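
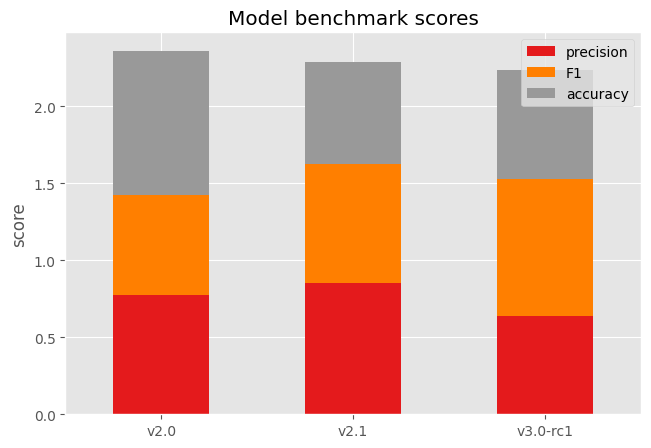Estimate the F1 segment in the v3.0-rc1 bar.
≈ 1.0

F1 top ≈ 1.6, bottom ≈ 0.6; segment ≈ 1.0.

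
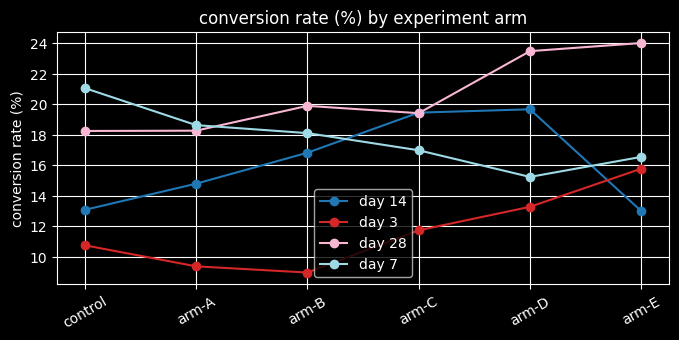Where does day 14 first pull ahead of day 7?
arm-B: day 14 ≈ 16 vs day 7 ≈ 18 (not yet); arm-C: day 14 ≈ 20 vs day 7 ≈ 16 (first crossover).

arm-C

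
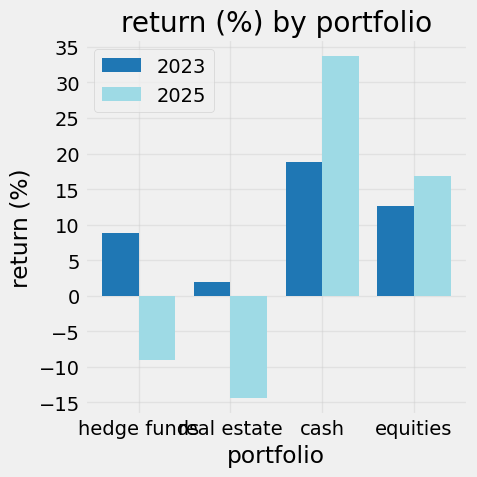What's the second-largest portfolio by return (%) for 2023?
equities

Top 3 for 2023: cash ≈ 20, equities ≈ 15, hedge funds ≈ 10.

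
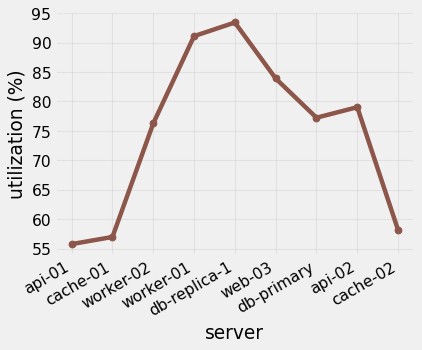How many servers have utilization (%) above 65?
6

Above 65: worker-02, worker-01, db-replica-1, web-03, db-primary, api-02.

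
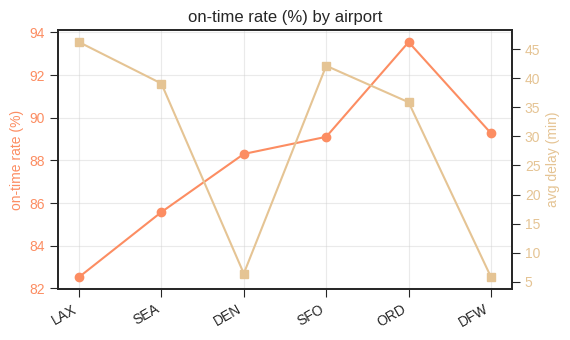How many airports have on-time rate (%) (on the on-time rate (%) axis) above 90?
1

Above 90: ORD.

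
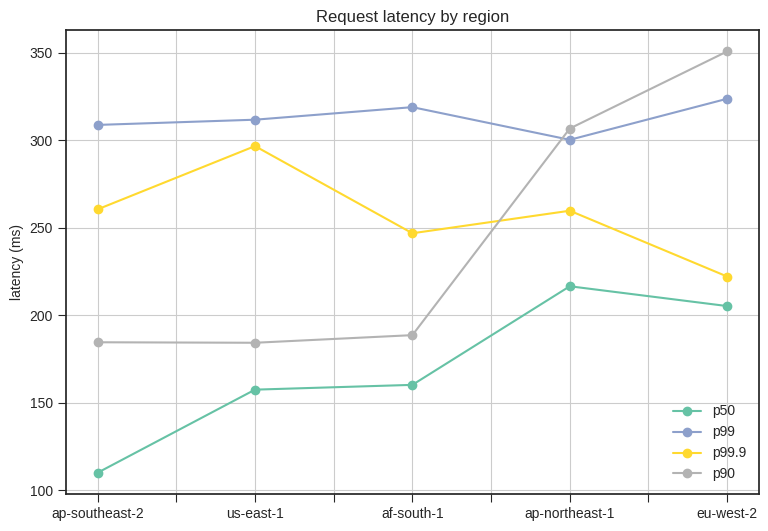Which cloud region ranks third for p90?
Top 4 for p90: eu-west-2 ≈ 350, ap-northeast-1 ≈ 300, af-south-1 ≈ 200, ap-southeast-2 ≈ 175.

af-south-1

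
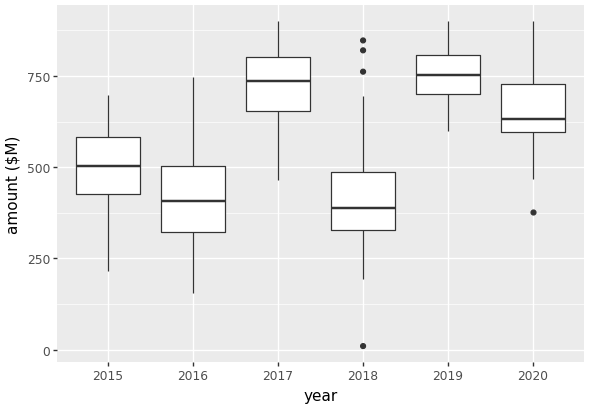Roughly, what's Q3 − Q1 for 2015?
Q3 ≈ 600, Q1 ≈ 450; IQR ≈ 150.

≈ 150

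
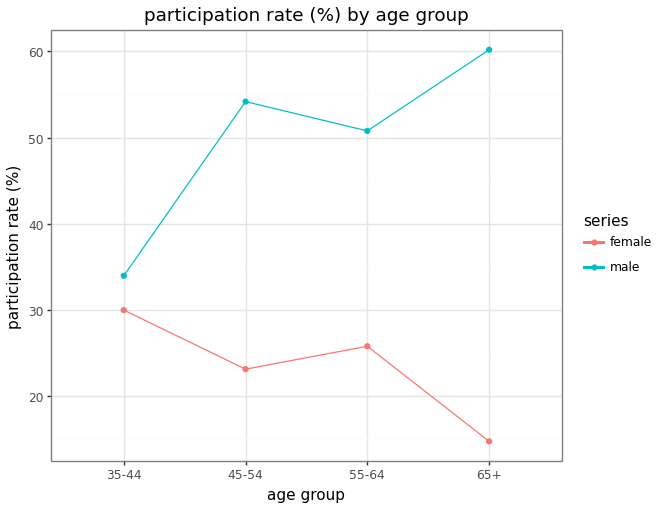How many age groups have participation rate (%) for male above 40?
Above 40: 45-54, 55-64, 65+.

3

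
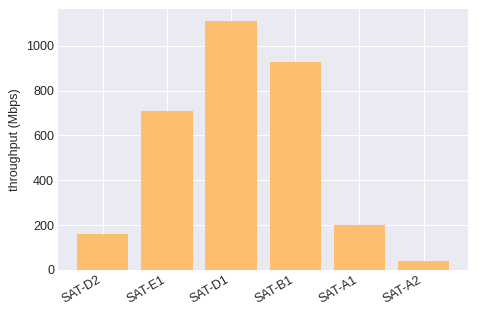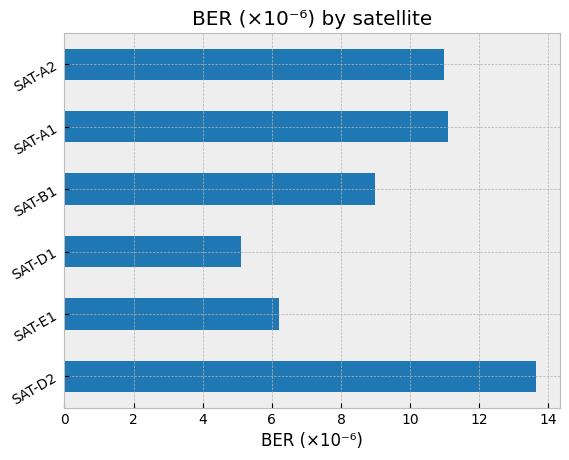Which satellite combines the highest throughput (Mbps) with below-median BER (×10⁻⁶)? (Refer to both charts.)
Chart 2 median BER (×10⁻⁶) ≈ 10; below-median satellites: SAT-E1, SAT-D1, SAT-B1. Among those, SAT-D1 has the highest throughput (Mbps) (≈ 1200).

SAT-D1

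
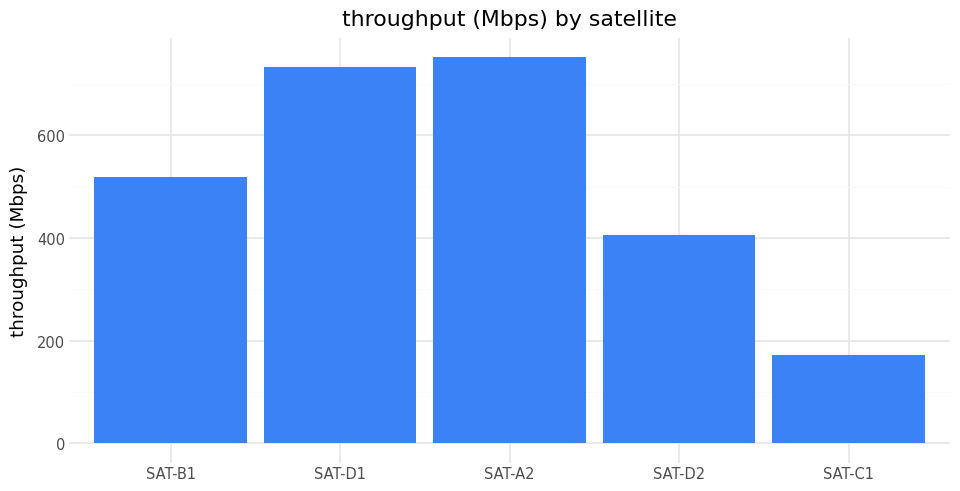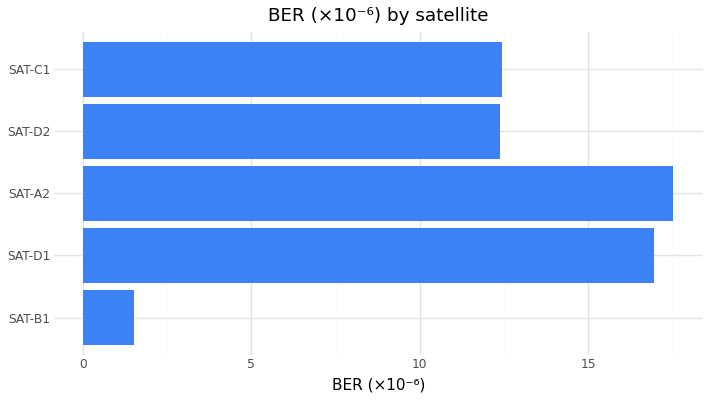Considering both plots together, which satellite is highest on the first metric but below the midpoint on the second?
SAT-B1

Chart 2 median BER (×10⁻⁶) ≈ 12; below-median satellites: SAT-B1, SAT-D2. Among those, SAT-B1 has the highest throughput (Mbps) (≈ 500).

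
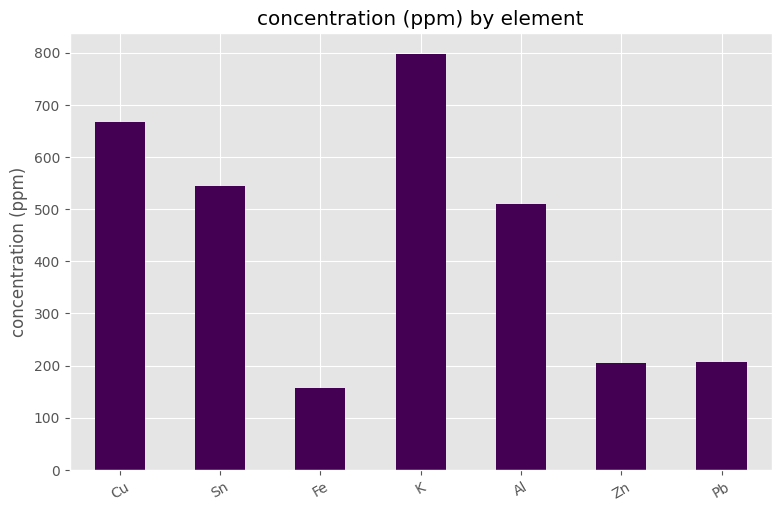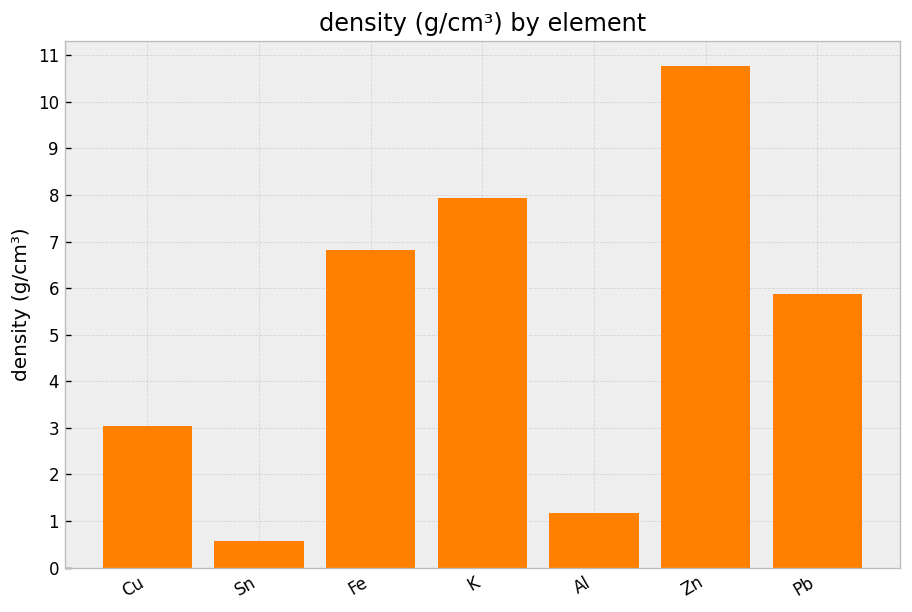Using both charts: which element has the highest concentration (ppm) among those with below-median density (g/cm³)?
Cu

Chart 2 median density (g/cm³) ≈ 6; below-median elements: Cu, Sn, Al. Among those, Cu has the highest concentration (ppm) (≈ 700).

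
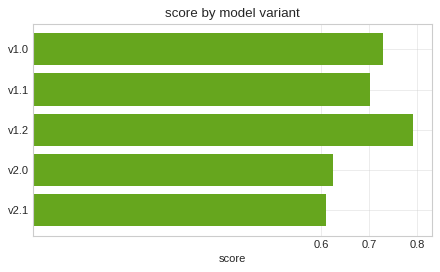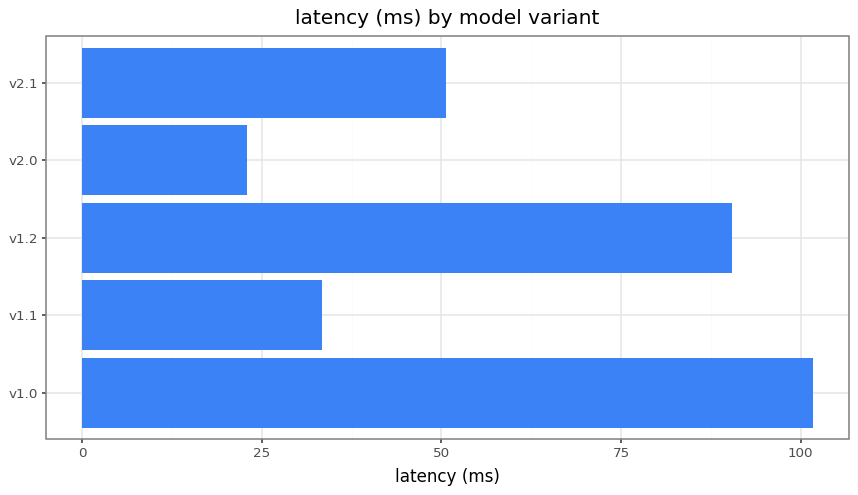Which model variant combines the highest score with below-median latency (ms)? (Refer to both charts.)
Chart 2 median latency (ms) ≈ 50; below-median model variants: v1.1, v2.0. Among those, v1.1 has the highest score (≈ 0.7).

v1.1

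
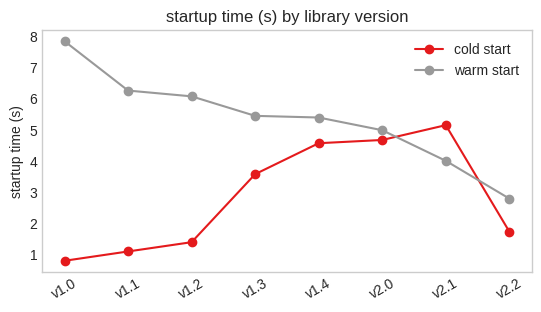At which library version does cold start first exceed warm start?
v2.1

v2.0: cold start ≈ 5 vs warm start ≈ 5 (not yet); v2.1: cold start ≈ 5 vs warm start ≈ 4 (first crossover).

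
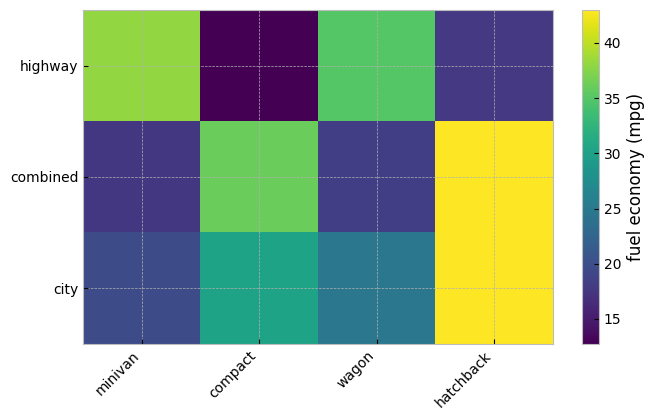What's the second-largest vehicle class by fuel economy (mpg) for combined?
compact

Top 3 for combined: hatchback ≈ 45, compact ≈ 35, wagon ≈ 20.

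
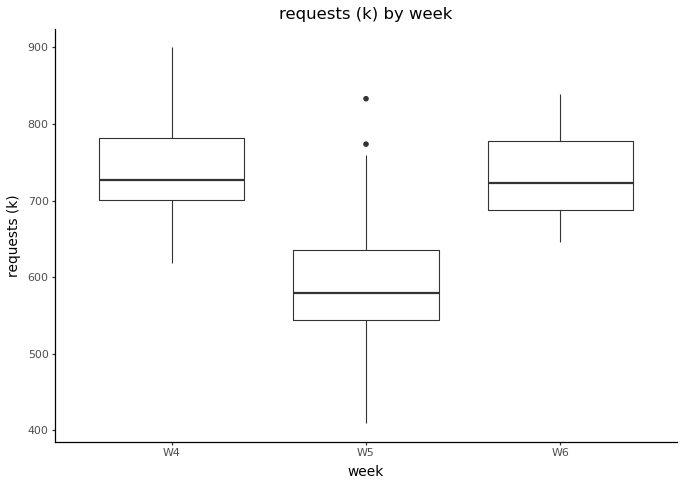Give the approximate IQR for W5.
Q3 ≈ 640, Q1 ≈ 540; IQR ≈ 100.

≈ 100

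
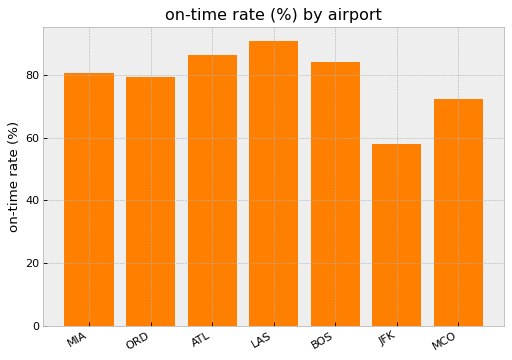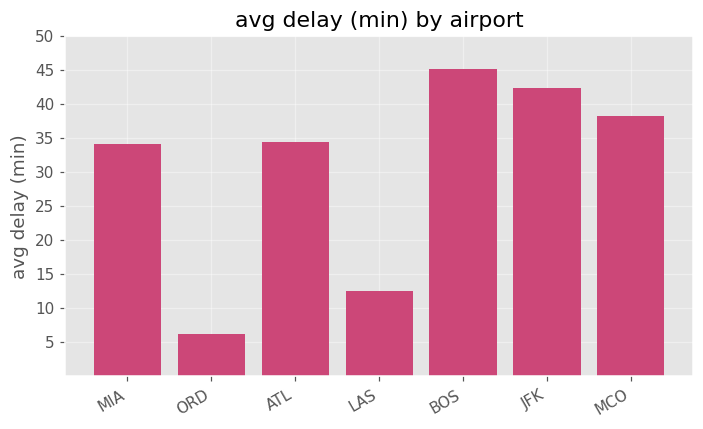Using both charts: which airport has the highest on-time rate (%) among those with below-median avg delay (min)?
Chart 2 median avg delay (min) ≈ 35; below-median airports: MIA, ORD, LAS. Among those, LAS has the highest on-time rate (%) (≈ 90).

LAS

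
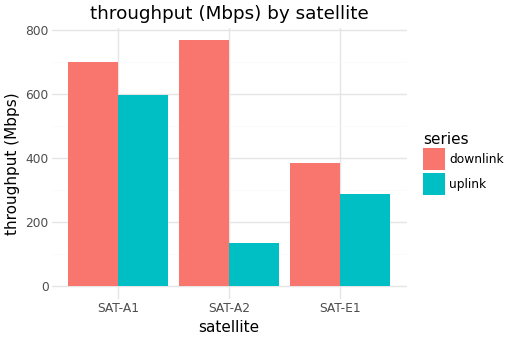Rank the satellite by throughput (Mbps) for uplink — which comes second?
Top 3 for uplink: SAT-A1 ≈ 600, SAT-E1 ≈ 300, SAT-A2 ≈ 100.

SAT-E1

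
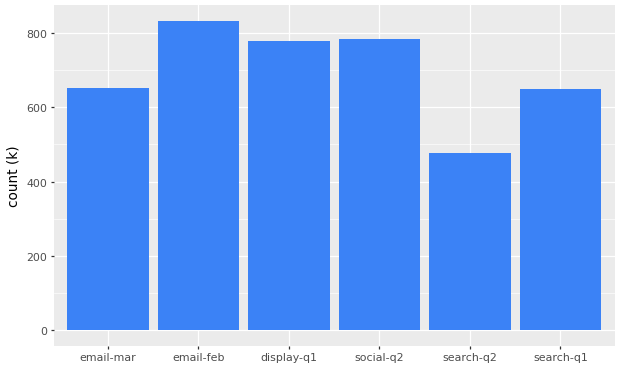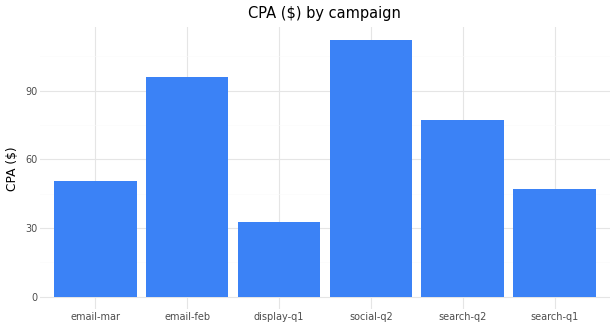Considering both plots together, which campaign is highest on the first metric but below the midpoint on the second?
Chart 2 median CPA ($) ≈ 60; below-median campaigns: email-mar, display-q1, search-q1. Among those, display-q1 has the highest count (k) (≈ 800).

display-q1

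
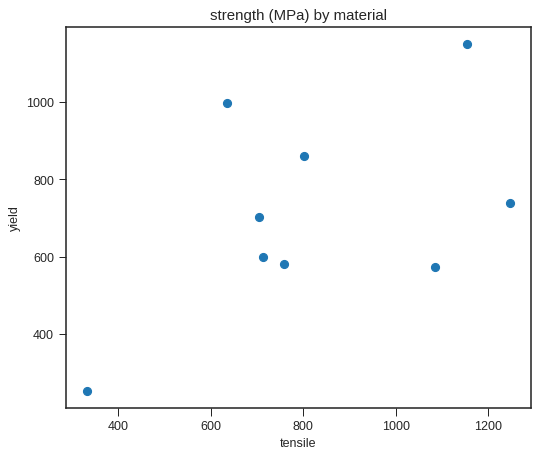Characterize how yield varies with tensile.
positive, moderate

Points are positively correlated; moderate (|r| ≈ 0.5).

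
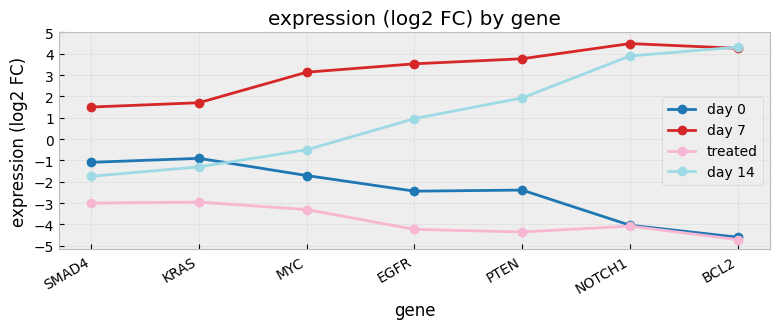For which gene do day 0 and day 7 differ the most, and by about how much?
BCL2: day 0 ≈ -5, day 7 ≈ 4 → gap ≈ 9. Next-largest (NOTCH1) is only ≈ 8.

BCL2, ≈ 9 log2 FC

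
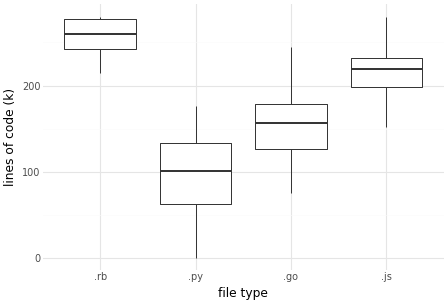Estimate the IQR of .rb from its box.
Q3 ≈ 280, Q1 ≈ 240; IQR ≈ 40.

≈ 40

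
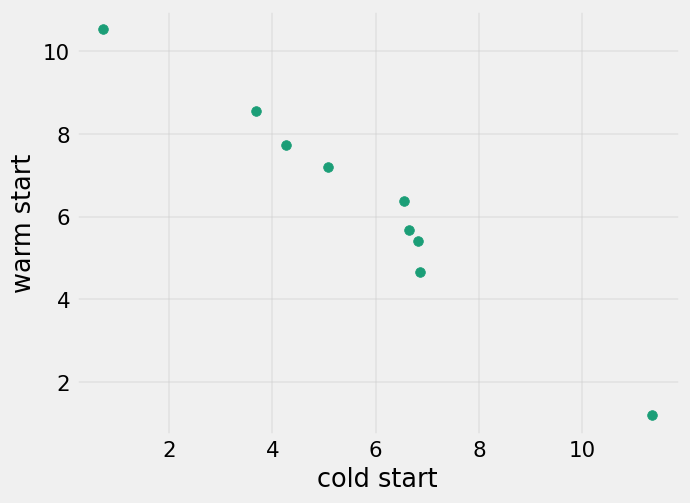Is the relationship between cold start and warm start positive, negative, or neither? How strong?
Points are negatively correlated; strong (|r| ≈ 1.0).

negative, strong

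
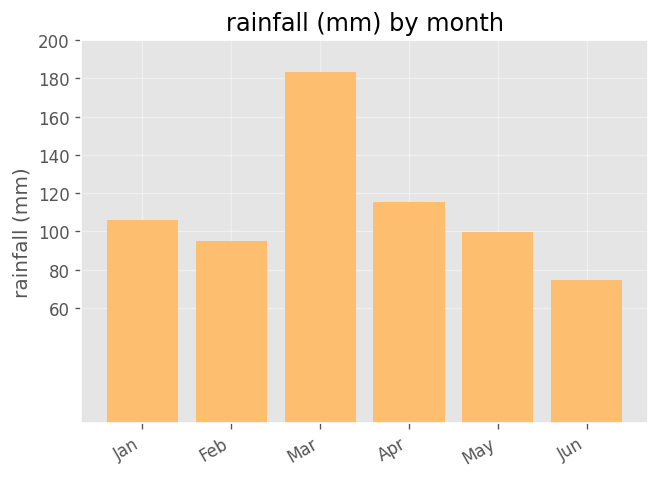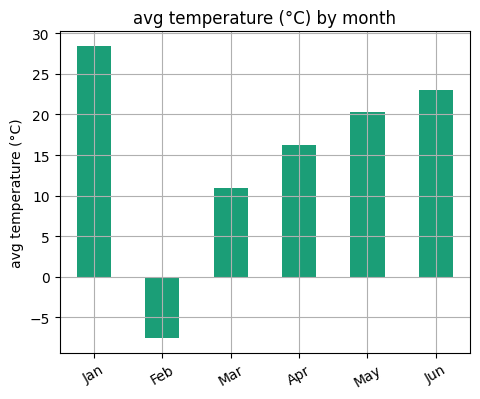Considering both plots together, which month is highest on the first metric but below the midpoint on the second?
Mar

Chart 2 median avg temperature (°C) ≈ 20; below-median months: Feb, Mar, Apr. Among those, Mar has the highest rainfall (mm) (≈ 180).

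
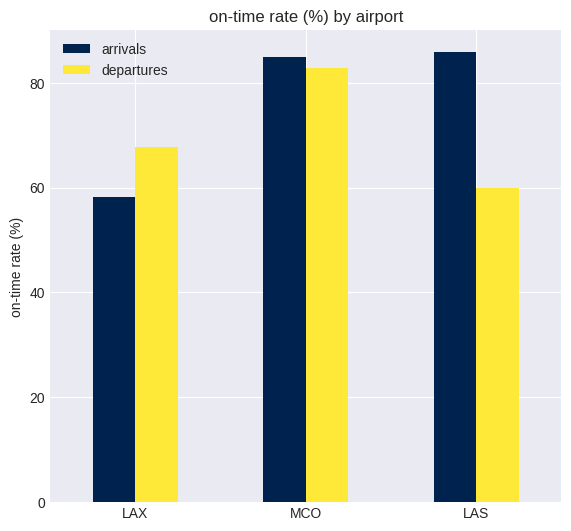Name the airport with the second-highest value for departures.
LAX

Top 3 for departures: MCO ≈ 80, LAX ≈ 70, LAS ≈ 60.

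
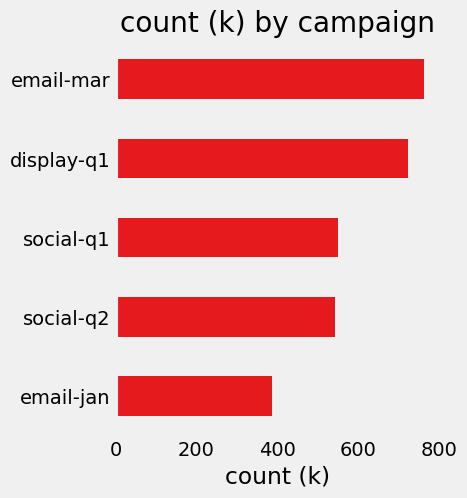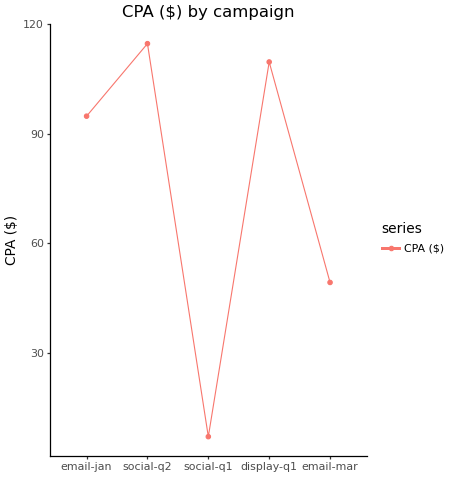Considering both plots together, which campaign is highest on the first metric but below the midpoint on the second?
email-mar

Chart 2 median CPA ($) ≈ 100; below-median campaigns: social-q1, email-mar. Among those, email-mar has the highest count (k) (≈ 800).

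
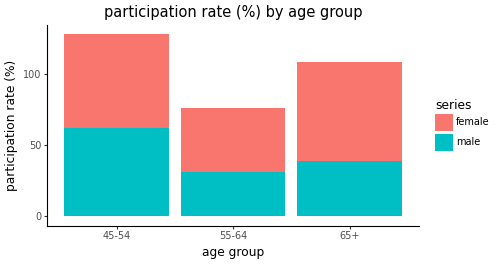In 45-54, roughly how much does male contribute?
≈ 60

male top ≈ 60, bottom ≈ 0; segment ≈ 60.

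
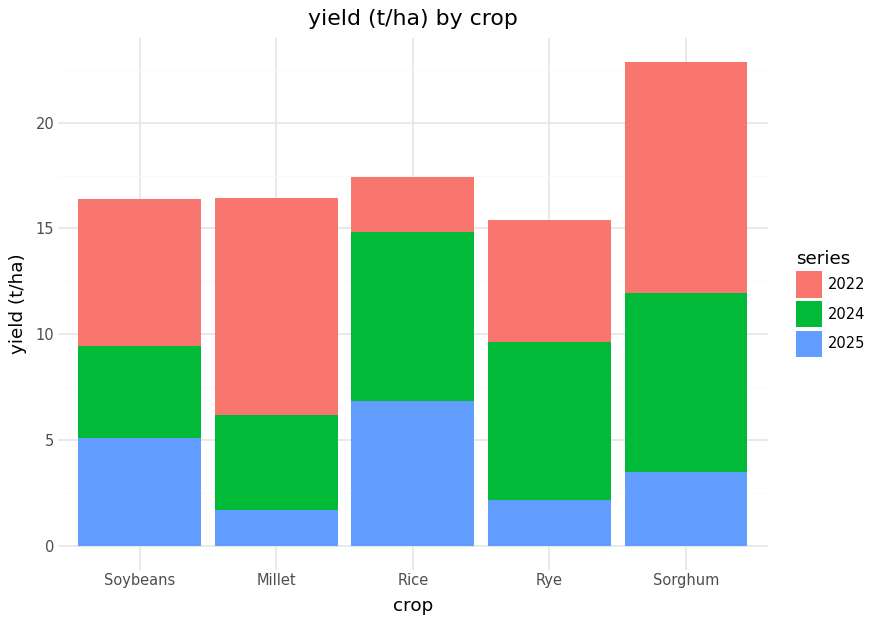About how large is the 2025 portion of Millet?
≈ 2

2025 top ≈ 2, bottom ≈ 0; segment ≈ 2.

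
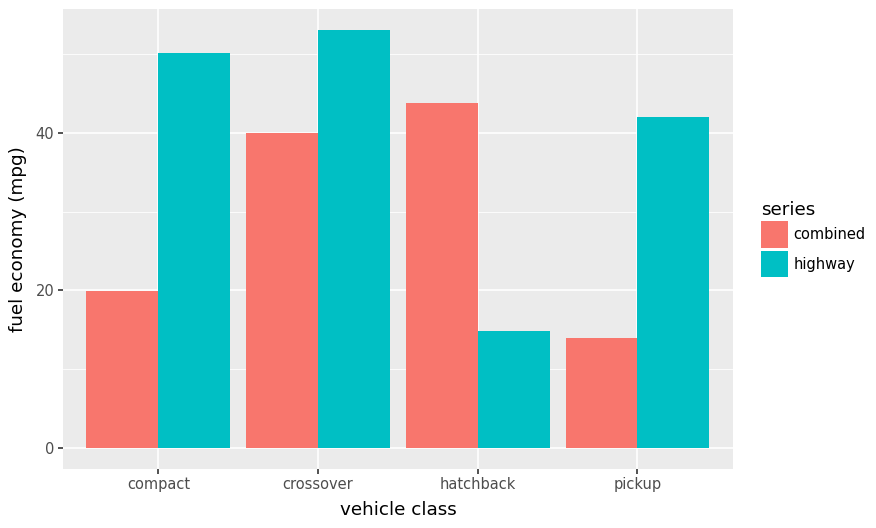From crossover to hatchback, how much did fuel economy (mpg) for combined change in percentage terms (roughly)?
crossover ≈ 40, hatchback ≈ 45; (45 − 40) / 40 ≈ +12.5%.

≈ +12.5%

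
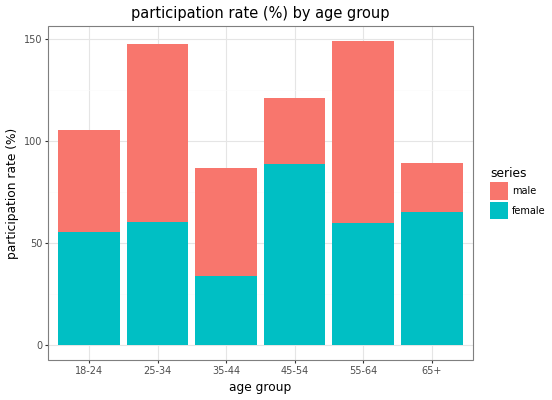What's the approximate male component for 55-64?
male top ≈ 140, bottom ≈ 60; segment ≈ 80.

≈ 80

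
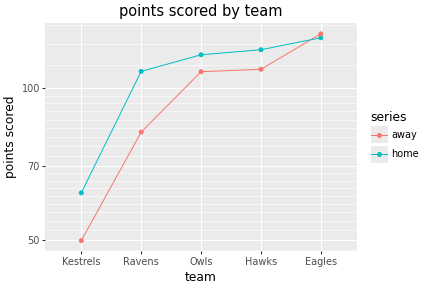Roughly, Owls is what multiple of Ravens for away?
Owls ≈ 110, Ravens ≈ 80; 110/80 ≈ 1.38.

≈ 1.38×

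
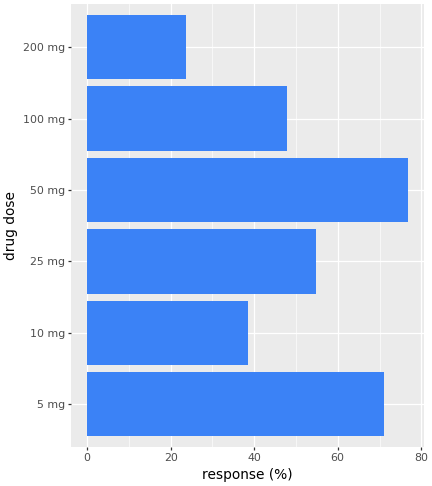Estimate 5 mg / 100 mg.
≈ 1.4×

5 mg ≈ 70, 100 mg ≈ 50; 70/50 ≈ 1.4.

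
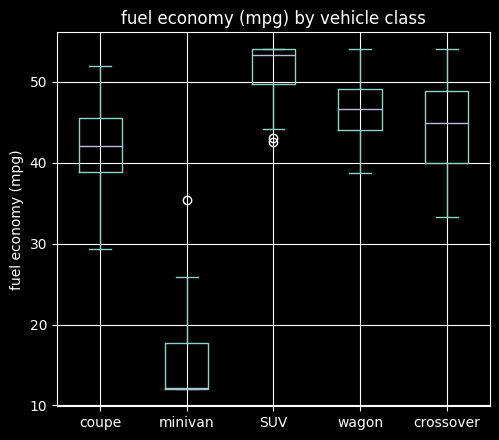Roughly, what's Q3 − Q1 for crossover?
≈ 10

Q3 ≈ 50, Q1 ≈ 40; IQR ≈ 10.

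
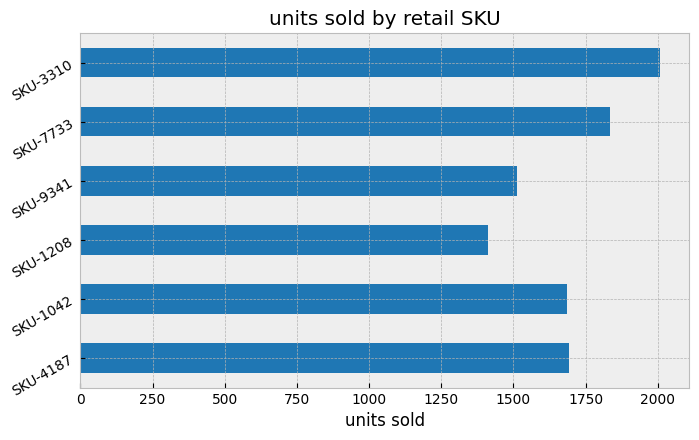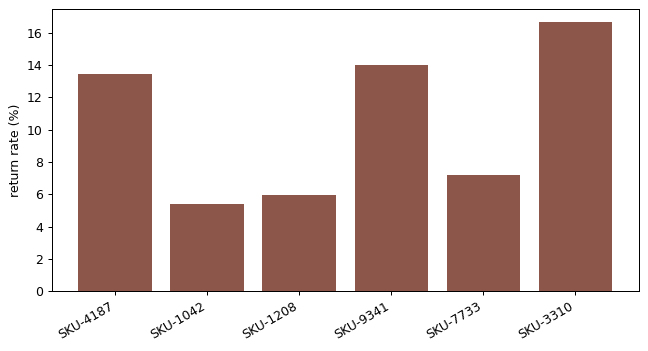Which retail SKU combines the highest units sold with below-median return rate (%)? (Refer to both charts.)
Chart 2 median return rate (%) ≈ 10; below-median retail SKUs: SKU-1042, SKU-1208, SKU-7733. Among those, SKU-7733 has the highest units sold (≈ 1800).

SKU-7733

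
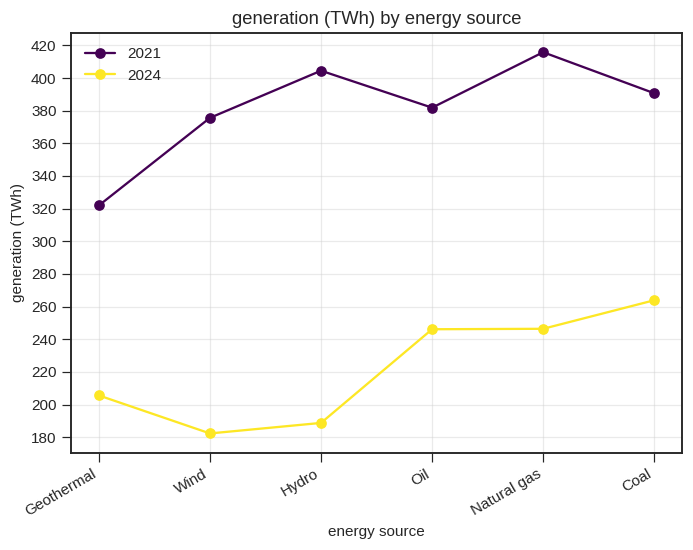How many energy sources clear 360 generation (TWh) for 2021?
Above 360: Wind, Hydro, Oil, Natural gas, Coal.

5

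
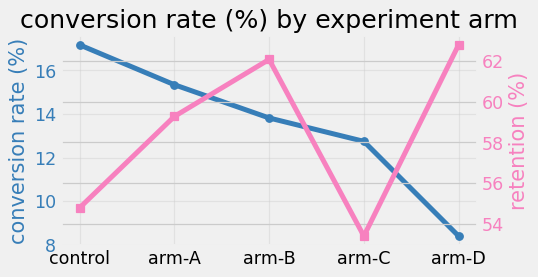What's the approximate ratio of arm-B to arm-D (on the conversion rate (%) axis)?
≈ 1.75×

arm-B ≈ 14, arm-D ≈ 8; 14/8 ≈ 1.75.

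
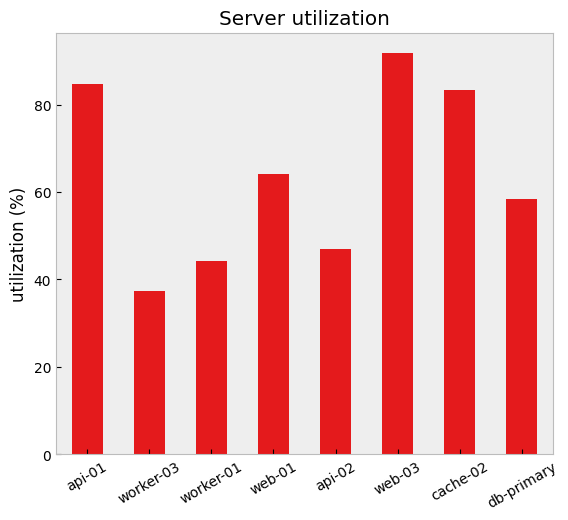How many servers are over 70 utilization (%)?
3

Above 70: api-01, web-03, cache-02.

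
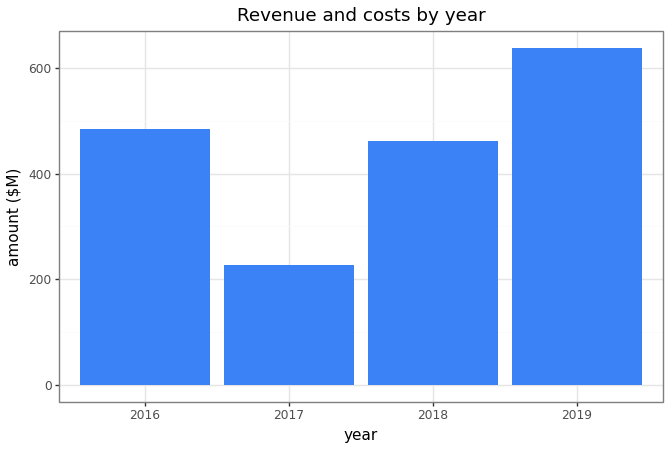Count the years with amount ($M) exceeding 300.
3

Above 300: 2016, 2018, 2019.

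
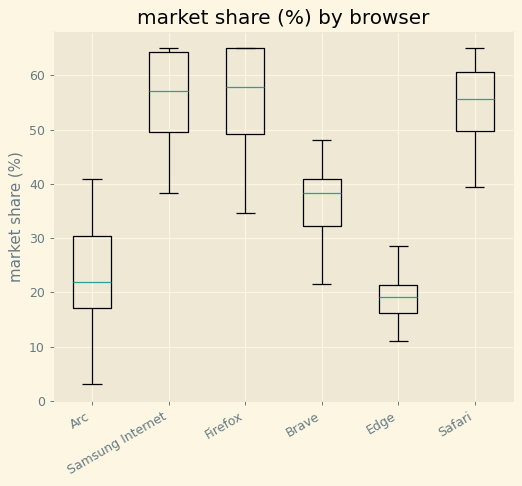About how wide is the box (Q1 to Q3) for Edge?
Q3 ≈ 20, Q1 ≈ 15; IQR ≈ 5.

≈ 5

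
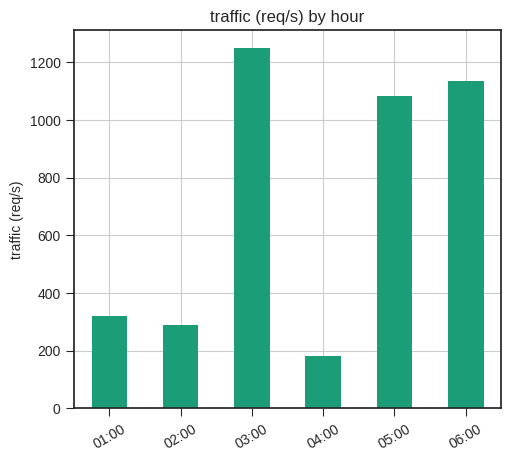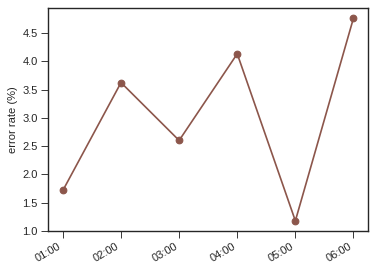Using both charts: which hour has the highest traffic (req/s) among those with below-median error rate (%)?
Chart 2 median error rate (%) ≈ 3; below-median hours: 01:00, 03:00, 05:00. Among those, 03:00 has the highest traffic (req/s) (≈ 1200).

03:00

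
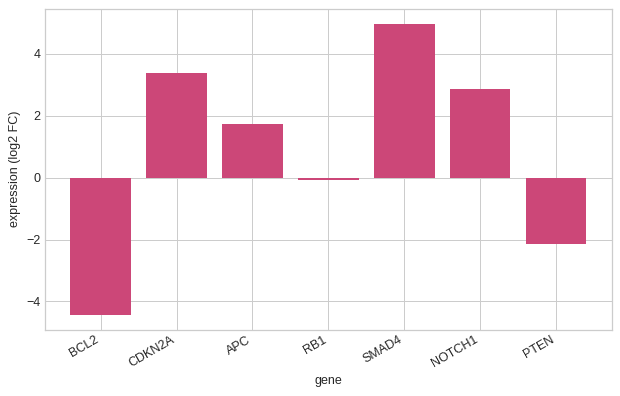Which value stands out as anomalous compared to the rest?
BCL2 ≈ -4; the rest sit between ≈ -2 and ≈ 5.

BCL2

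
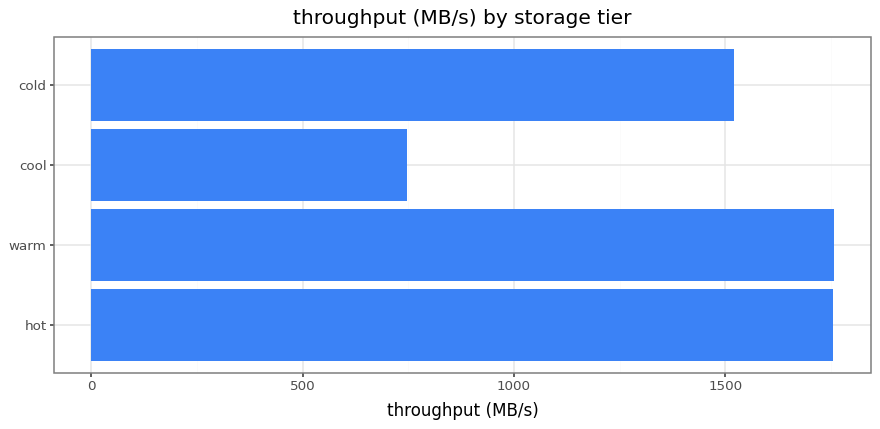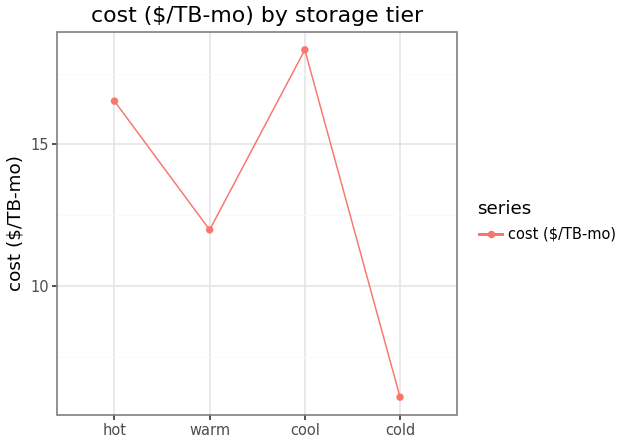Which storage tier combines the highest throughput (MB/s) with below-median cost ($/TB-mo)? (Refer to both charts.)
warm

Chart 2 median cost ($/TB-mo) ≈ 14; below-median storage tiers: warm, cold. Among those, warm has the highest throughput (MB/s) (≈ 1800).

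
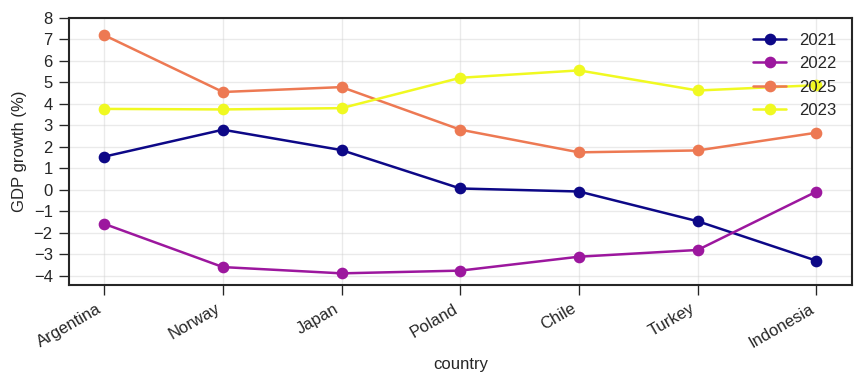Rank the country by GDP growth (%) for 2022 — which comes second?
Top 3 for 2022: Indonesia ≈ 0, Argentina ≈ -2, Turkey ≈ -3.

Argentina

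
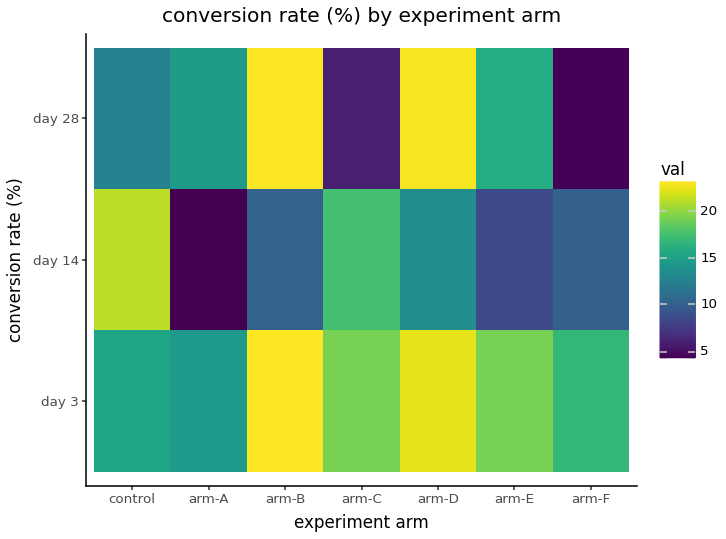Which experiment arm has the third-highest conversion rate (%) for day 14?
Top 4 for day 14: control ≈ 22, arm-C ≈ 18, arm-D ≈ 14, arm-B ≈ 10.

arm-D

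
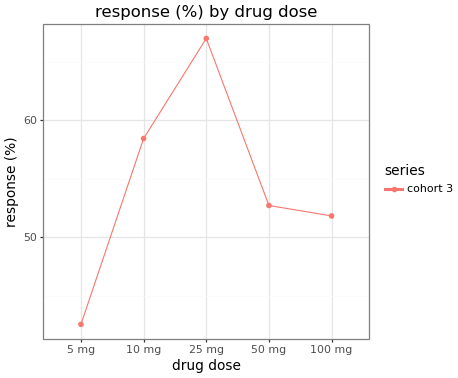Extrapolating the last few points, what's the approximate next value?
Last three: 65, 55, 50 → slope ≈ -7.5/step → next ≈ 42.5.

≈ 42.5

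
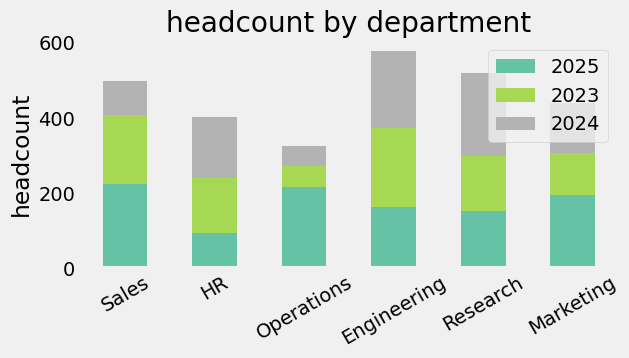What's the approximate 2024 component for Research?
2024 top ≈ 500, bottom ≈ 300; segment ≈ 200.

≈ 200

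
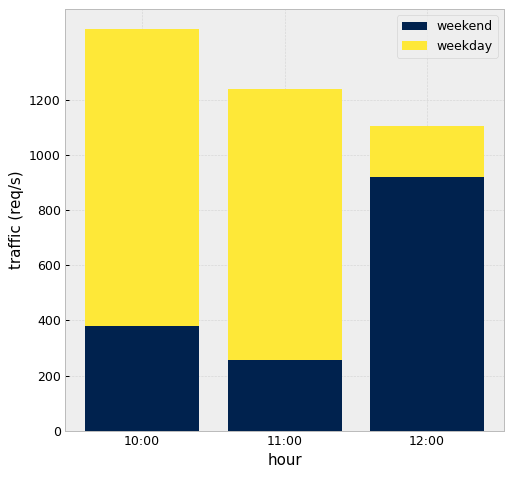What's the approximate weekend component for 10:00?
weekend top ≈ 400, bottom ≈ 0; segment ≈ 400.

≈ 400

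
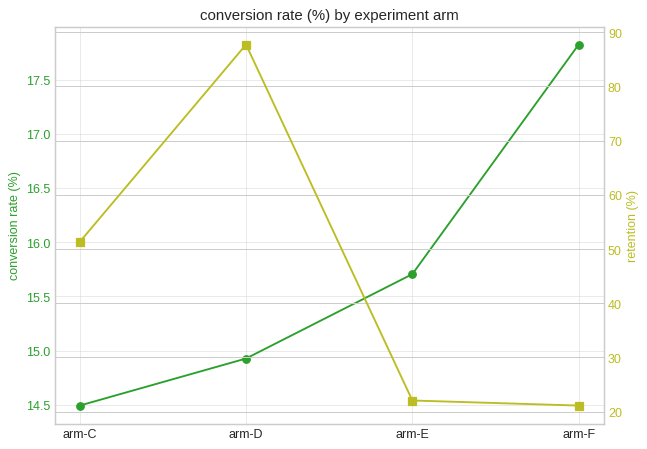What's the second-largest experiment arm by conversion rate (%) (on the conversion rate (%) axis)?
Top 3 (on the conversion rate (%) axis): arm-F ≈ 18.0, arm-E ≈ 15.5, arm-D ≈ 15.0.

arm-E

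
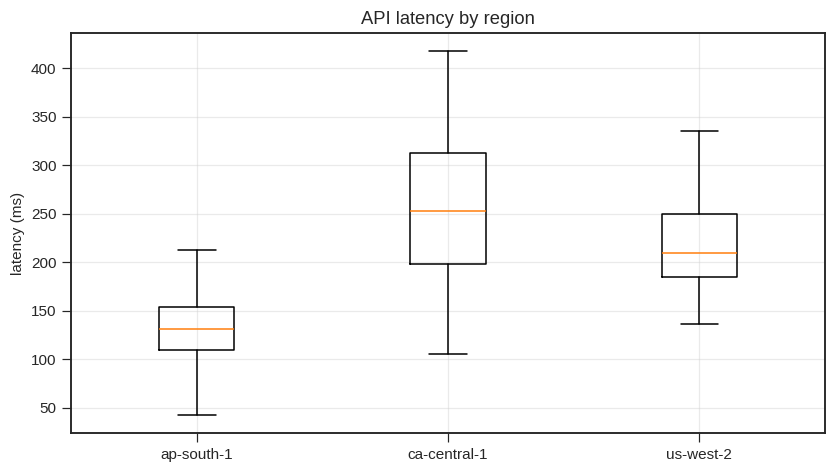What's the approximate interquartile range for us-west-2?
Q3 ≈ 250, Q1 ≈ 180; IQR ≈ 70.

≈ 70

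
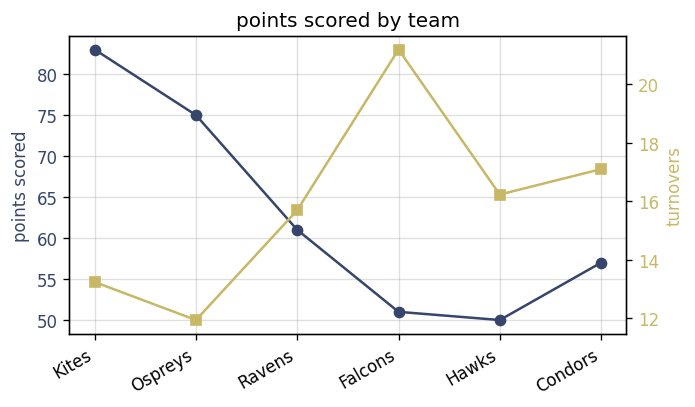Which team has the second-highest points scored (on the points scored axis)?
Top 3 (on the points scored axis): Kites ≈ 85, Ospreys ≈ 75, Ravens ≈ 60.

Ospreys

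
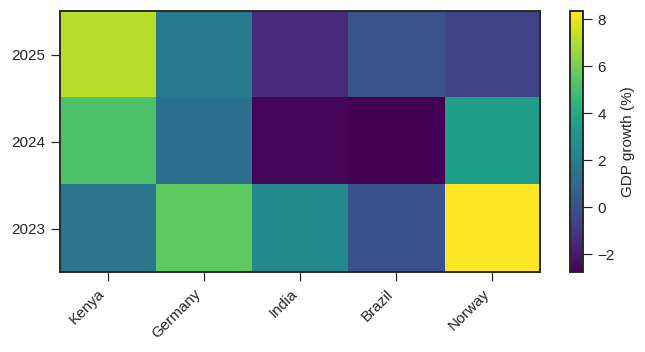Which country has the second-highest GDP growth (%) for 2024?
Norway

Top 3 for 2024: Kenya ≈ 5, Norway ≈ 3, Germany ≈ 1.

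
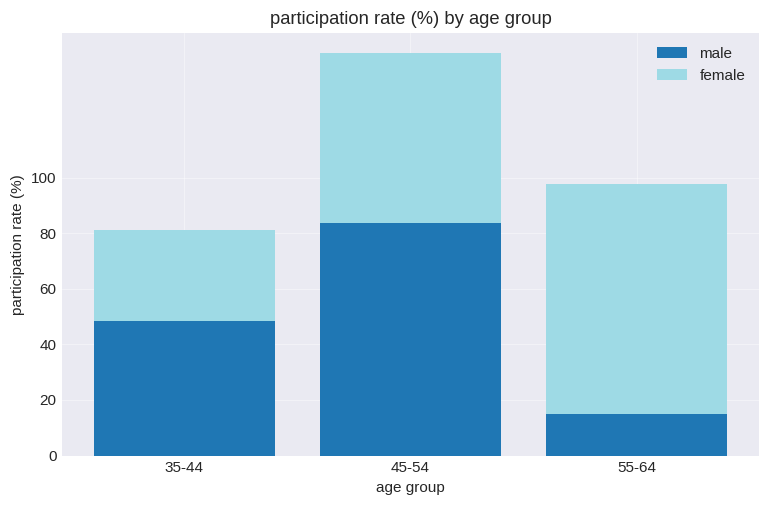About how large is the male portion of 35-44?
≈ 40

male top ≈ 40, bottom ≈ 0; segment ≈ 40.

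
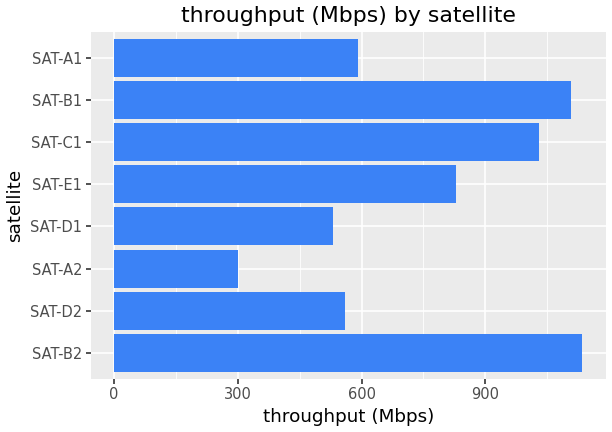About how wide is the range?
Max SAT-B2 ≈ 1100, min SAT-A2 ≈ 300; range ≈ 800.

≈ 800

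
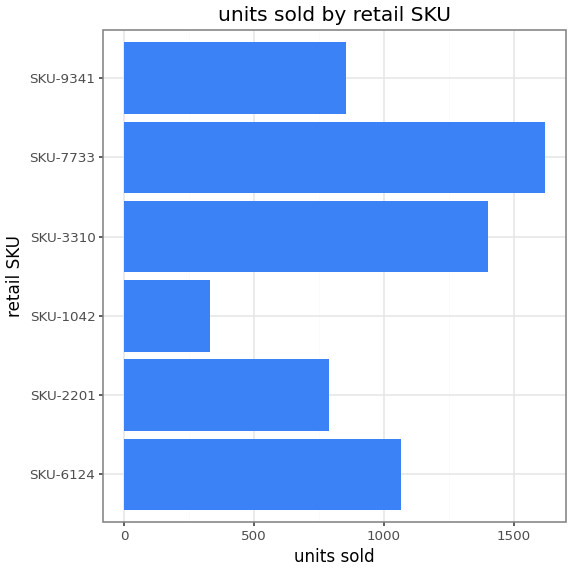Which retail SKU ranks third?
SKU-6124

Top 4: SKU-7733 ≈ 1600, SKU-3310 ≈ 1400, SKU-6124 ≈ 1000, SKU-9341 ≈ 800.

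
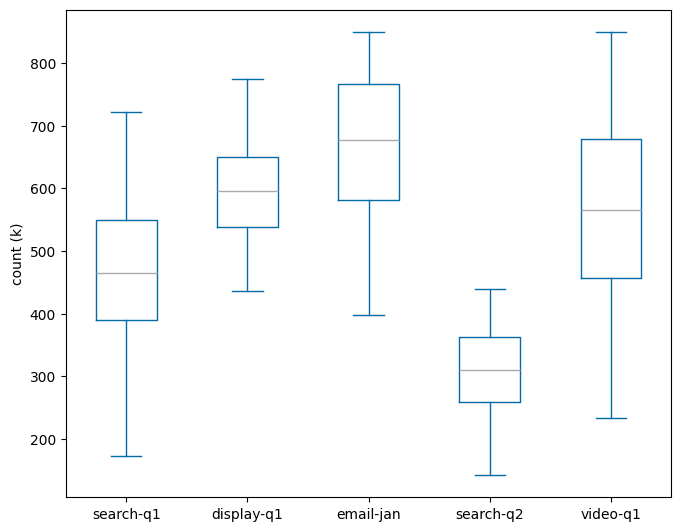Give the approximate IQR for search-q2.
≈ 100

Q3 ≈ 350, Q1 ≈ 250; IQR ≈ 100.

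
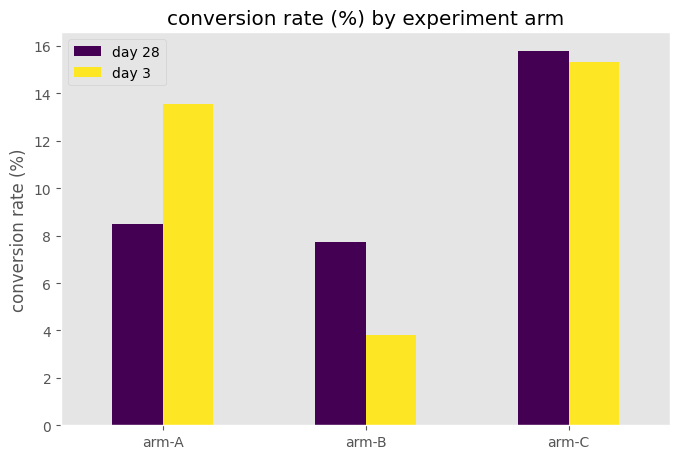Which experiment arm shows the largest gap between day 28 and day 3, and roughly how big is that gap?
arm-A, ≈ 6 %

arm-A: day 28 ≈ 8, day 3 ≈ 14 → gap ≈ 6. Next-largest (arm-B) is only ≈ 4.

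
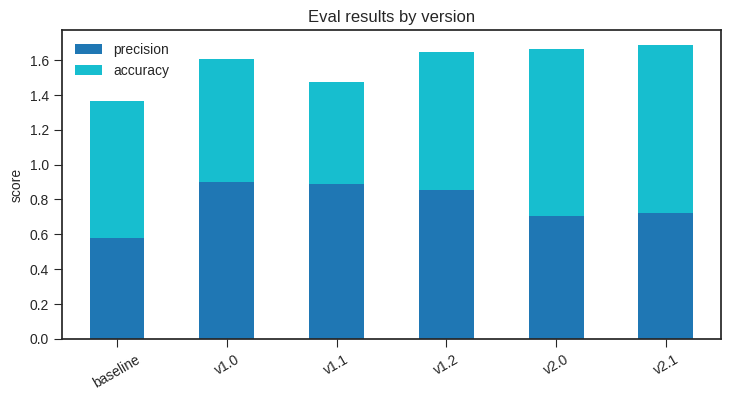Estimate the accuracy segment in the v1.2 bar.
accuracy top ≈ 1.6, bottom ≈ 0.8; segment ≈ 0.8.

≈ 0.8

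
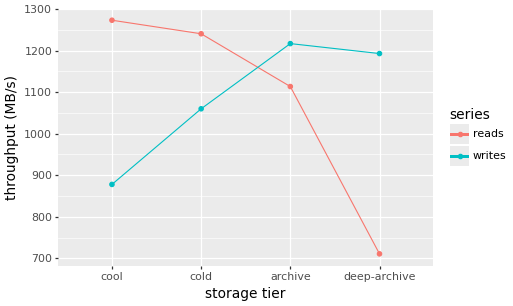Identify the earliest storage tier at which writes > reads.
archive

cold: writes ≈ 1050 vs reads ≈ 1250 (not yet); archive: writes ≈ 1200 vs reads ≈ 1100 (first crossover).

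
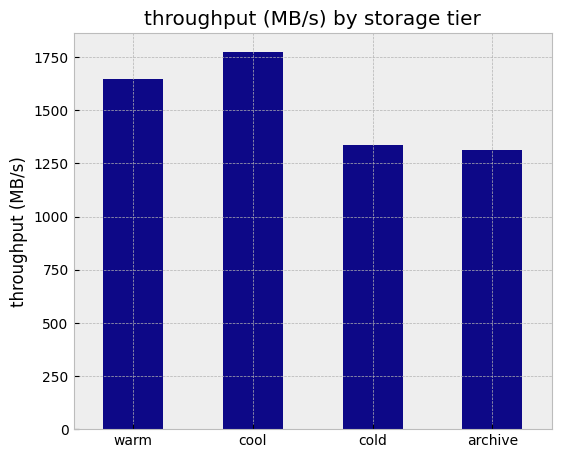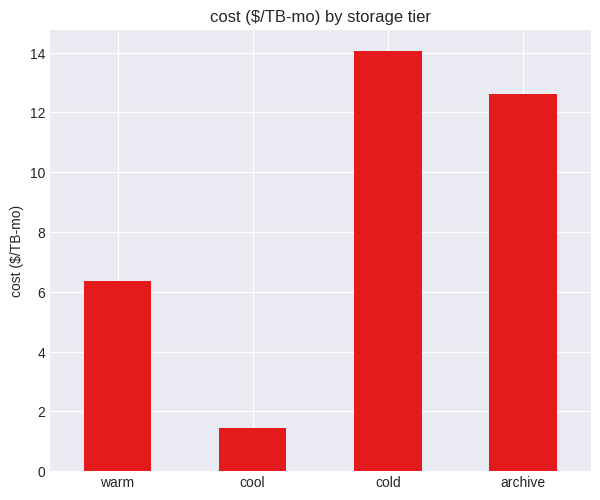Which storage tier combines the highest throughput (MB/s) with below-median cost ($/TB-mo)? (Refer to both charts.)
Chart 2 median cost ($/TB-mo) ≈ 10; below-median storage tiers: warm, cool. Among those, cool has the highest throughput (MB/s) (≈ 1800).

cool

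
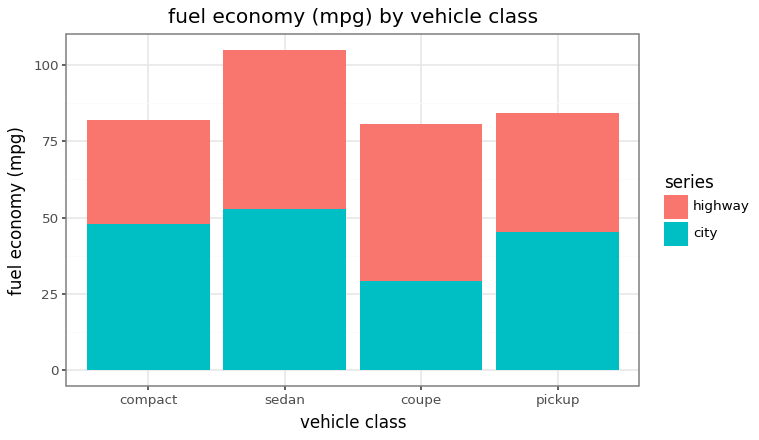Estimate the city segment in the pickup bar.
city top ≈ 50, bottom ≈ 0; segment ≈ 50.

≈ 50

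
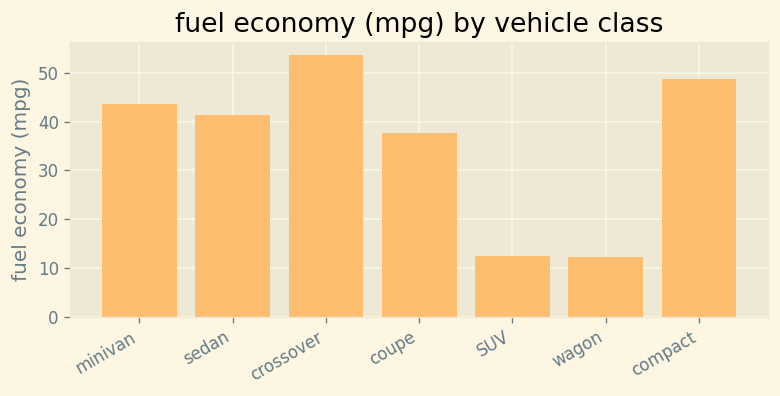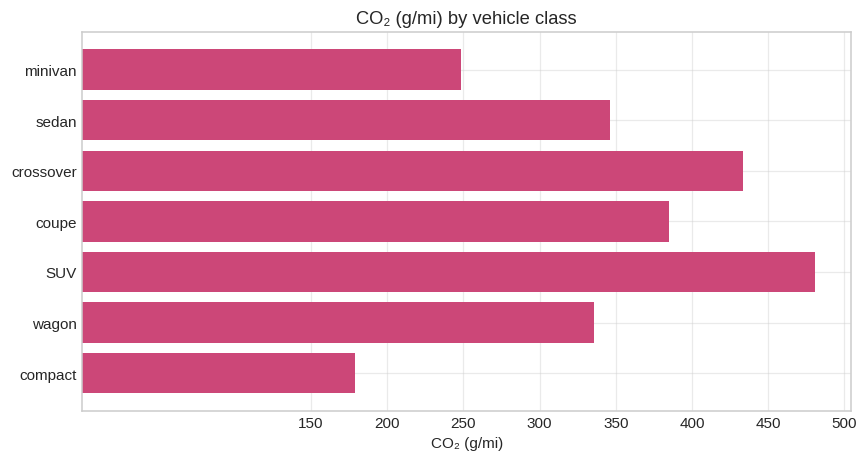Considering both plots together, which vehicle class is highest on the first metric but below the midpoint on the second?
Chart 2 median CO₂ (g/mi) ≈ 350; below-median vehicle classes: minivan, wagon, compact. Among those, compact has the highest fuel economy (mpg) (≈ 50).

compact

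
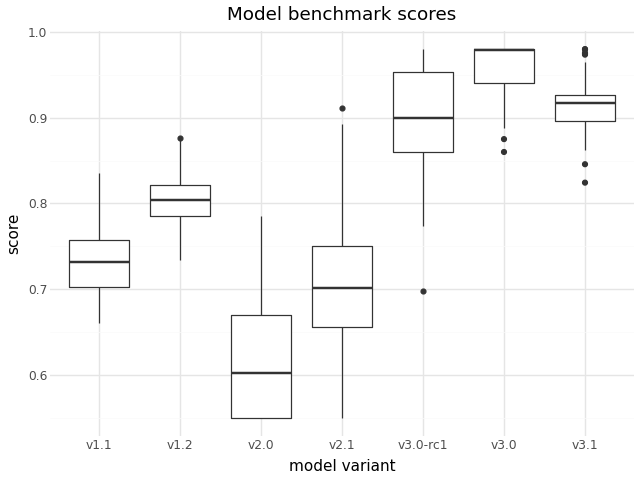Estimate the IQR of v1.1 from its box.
Q3 ≈ 0.75, Q1 ≈ 0.70; IQR ≈ 0.05.

≈ 0.05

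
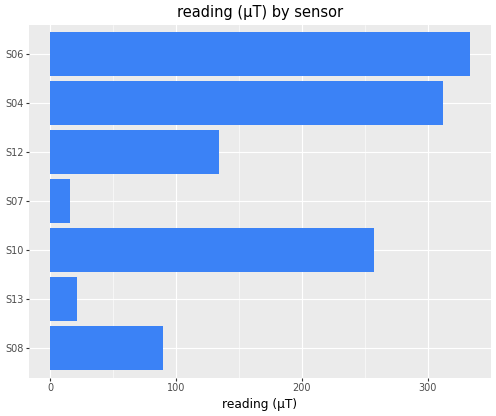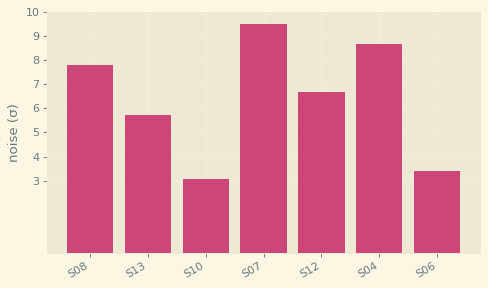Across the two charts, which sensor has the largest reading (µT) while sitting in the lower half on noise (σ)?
Chart 2 median noise (σ) ≈ 7; below-median sensors: S13, S10, S06. Among those, S06 has the highest reading (µT) (≈ 350).

S06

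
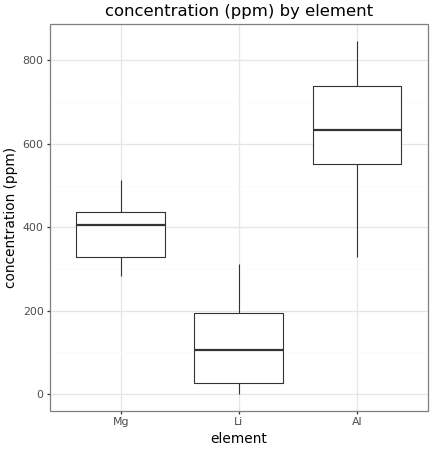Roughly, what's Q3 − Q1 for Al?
≈ 200

Q3 ≈ 750, Q1 ≈ 550; IQR ≈ 200.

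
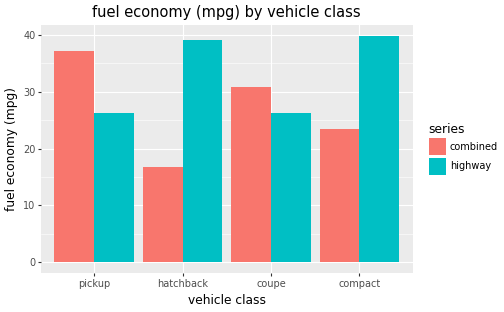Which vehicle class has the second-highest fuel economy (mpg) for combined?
Top 3 for combined: pickup ≈ 35, coupe ≈ 30, compact ≈ 25.

coupe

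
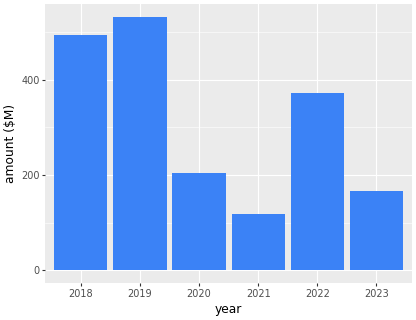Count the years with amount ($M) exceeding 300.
Above 300: 2018, 2019, 2022.

3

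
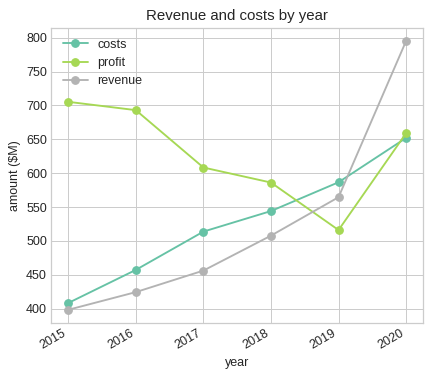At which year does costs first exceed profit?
2019

2018: costs ≈ 550 vs profit ≈ 600 (not yet); 2019: costs ≈ 600 vs profit ≈ 500 (first crossover).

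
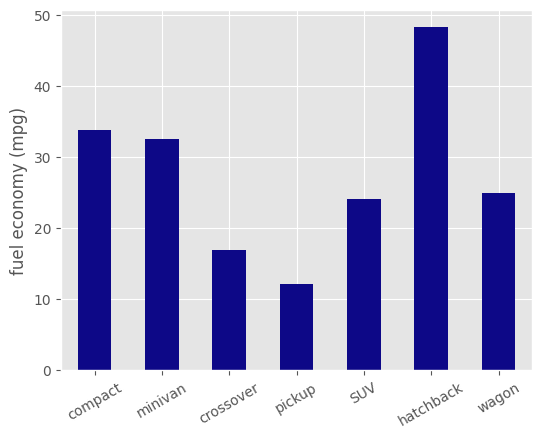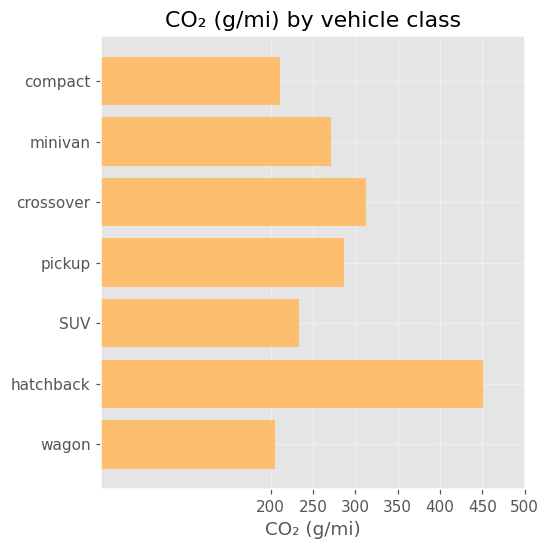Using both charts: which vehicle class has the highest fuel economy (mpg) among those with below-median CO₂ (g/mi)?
compact

Chart 2 median CO₂ (g/mi) ≈ 250; below-median vehicle classes: compact, SUV, wagon. Among those, compact has the highest fuel economy (mpg) (≈ 35).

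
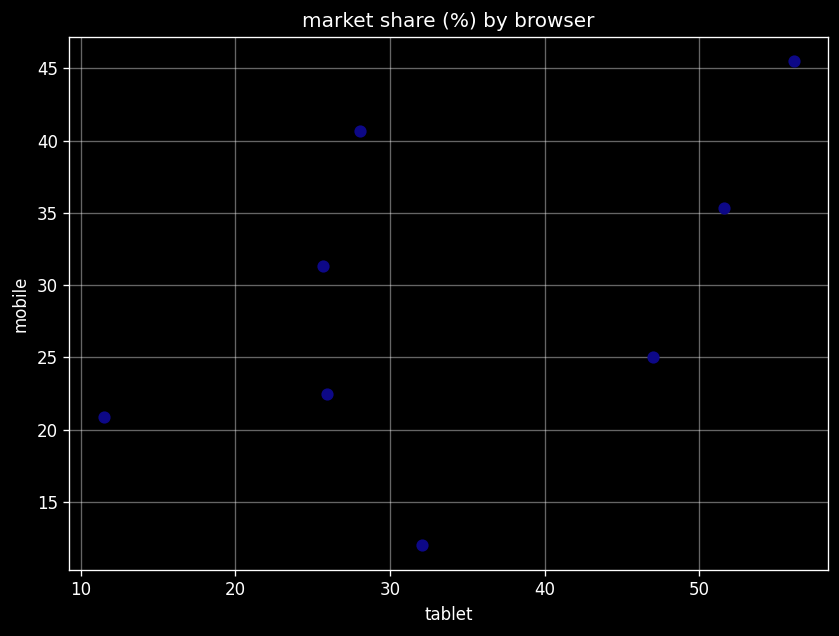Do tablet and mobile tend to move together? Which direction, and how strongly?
Points are positively correlated; moderate (|r| ≈ 0.5).

positive, moderate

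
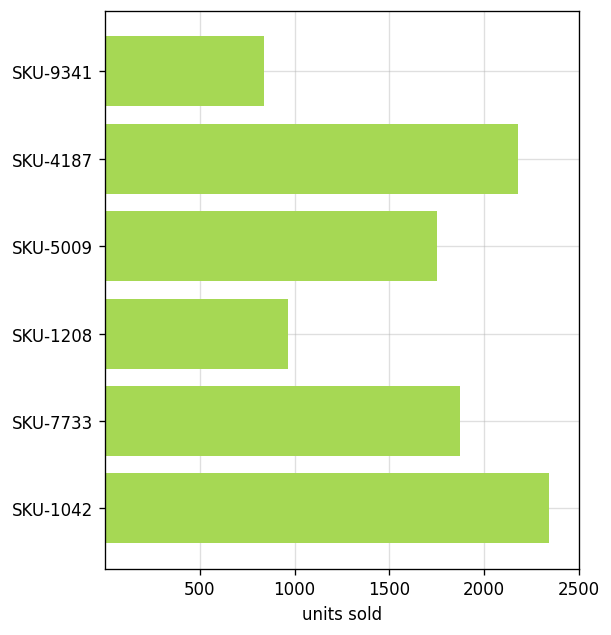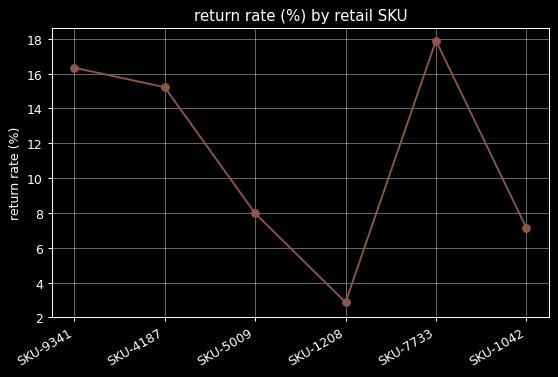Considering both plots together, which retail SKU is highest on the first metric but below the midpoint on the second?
Chart 2 median return rate (%) ≈ 12; below-median retail SKUs: SKU-5009, SKU-1208, SKU-1042. Among those, SKU-1042 has the highest units sold (≈ 2500).

SKU-1042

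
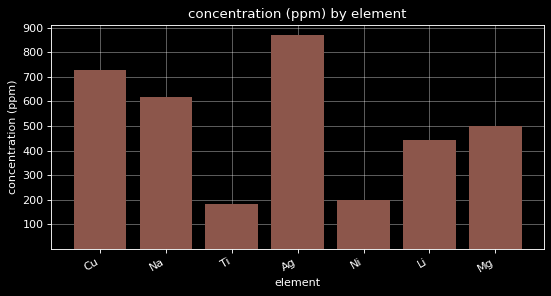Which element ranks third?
Top 4: Ag ≈ 900, Cu ≈ 700, Na ≈ 600, Mg ≈ 500.

Na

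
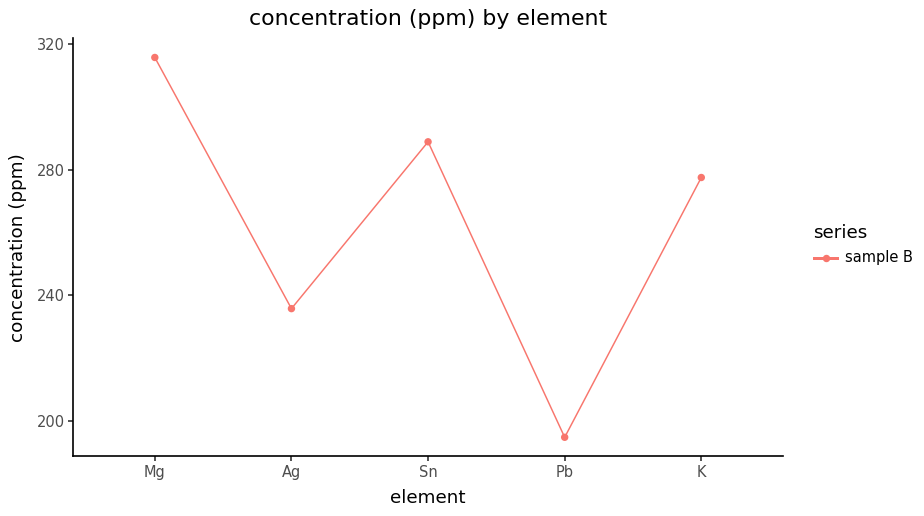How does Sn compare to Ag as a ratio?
≈ 1.17×

Sn ≈ 280, Ag ≈ 240; 280/240 ≈ 1.17.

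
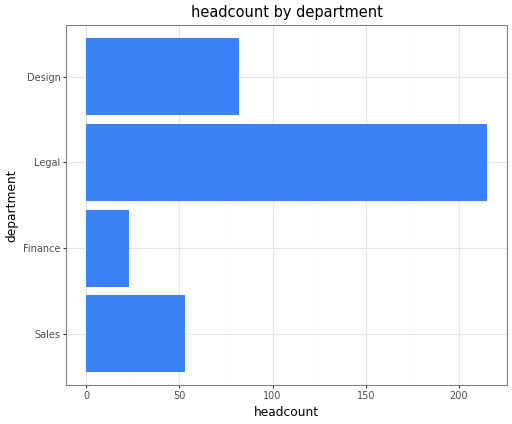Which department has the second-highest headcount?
Top 3: Legal ≈ 220, Design ≈ 80, Sales ≈ 60.

Design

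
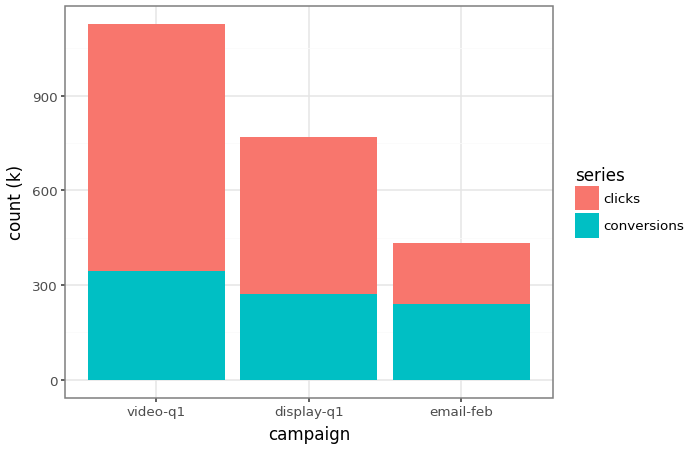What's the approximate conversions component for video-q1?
≈ 300

conversions top ≈ 300, bottom ≈ 0; segment ≈ 300.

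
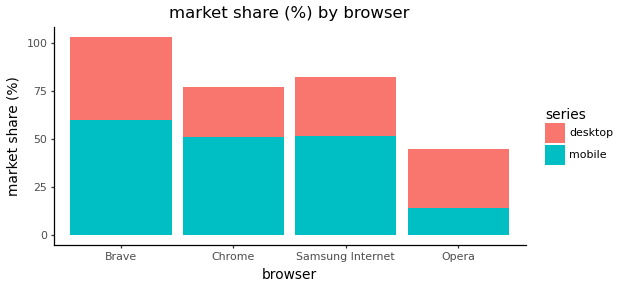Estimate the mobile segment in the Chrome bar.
mobile top ≈ 50, bottom ≈ 0; segment ≈ 50.

≈ 50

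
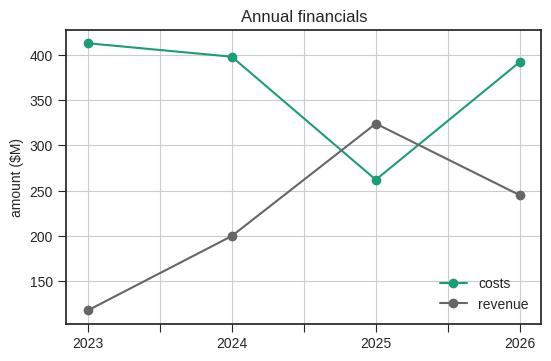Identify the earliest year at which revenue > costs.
2024: revenue ≈ 200 vs costs ≈ 400 (not yet); 2025: revenue ≈ 325 vs costs ≈ 250 (first crossover).

2025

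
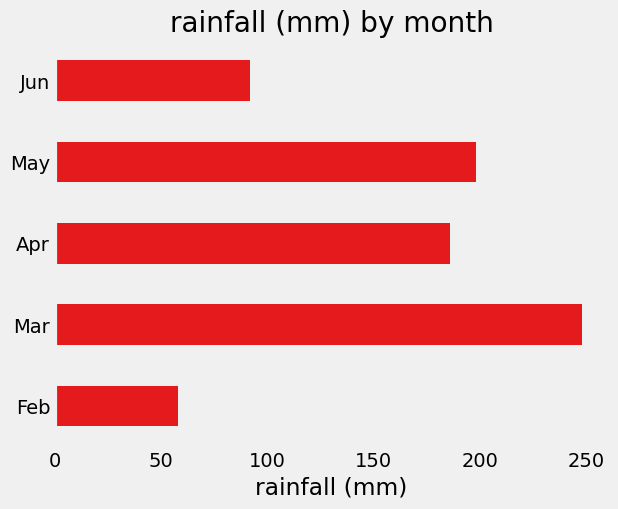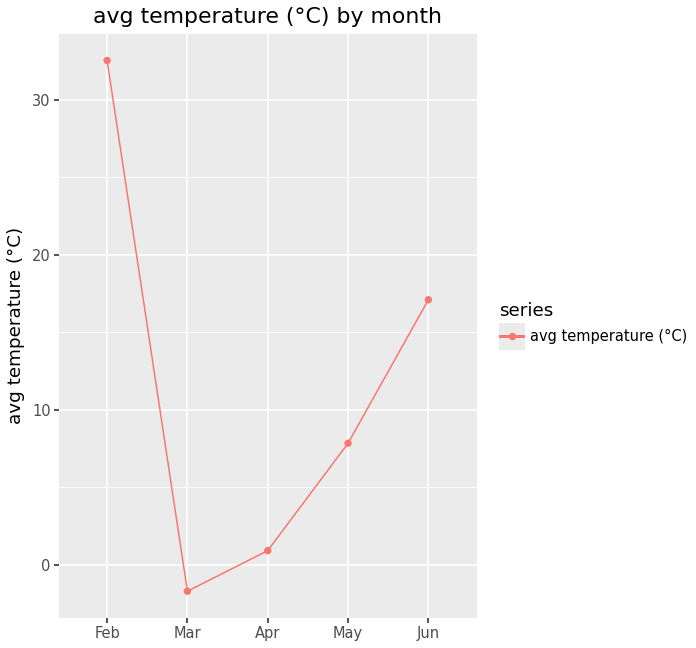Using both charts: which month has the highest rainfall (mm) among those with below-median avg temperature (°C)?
Chart 2 median avg temperature (°C) ≈ 10; below-median months: Mar, Apr. Among those, Mar has the highest rainfall (mm) (≈ 250).

Mar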